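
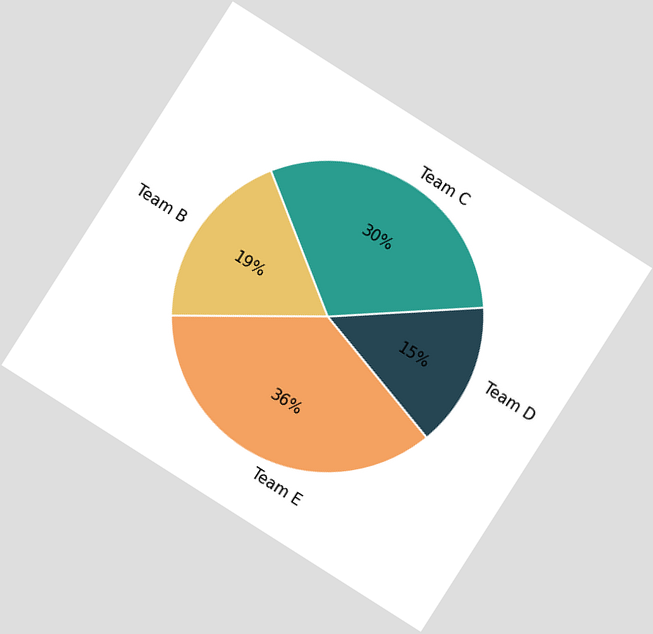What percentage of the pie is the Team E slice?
The chart is tilted about 32° clockwise. The Team E slice takes up 36% of the pie.

36%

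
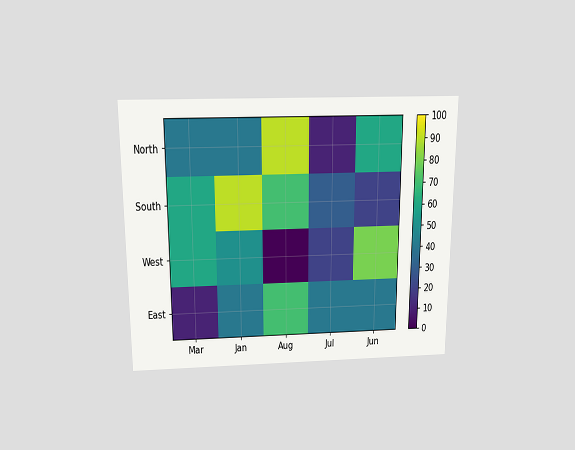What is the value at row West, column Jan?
The chart is viewed slightly from above. Matching cell (West, Jan) against the colorbar gives 50.

50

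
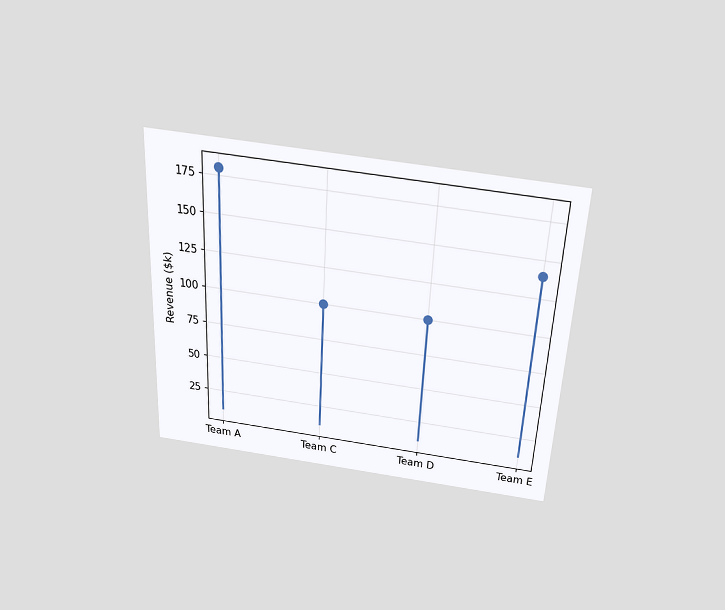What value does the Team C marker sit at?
The chart is tilted about 3° clockwise and viewed slightly from above. The Team C marker sits at $100k.

$100k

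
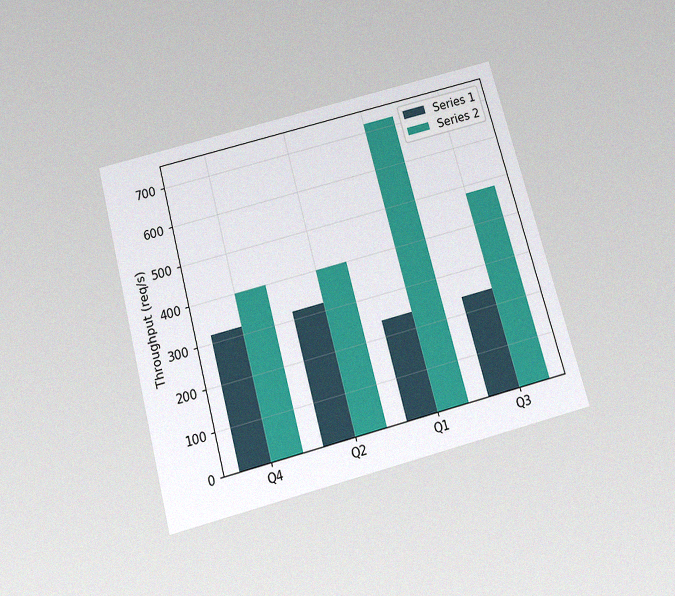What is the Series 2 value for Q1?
The chart is tilted about 15° counter-clockwise and viewed slightly from below, with some photo noise. The Series 2 bar at Q1 reaches 720req/s on the y-axis.

720req/s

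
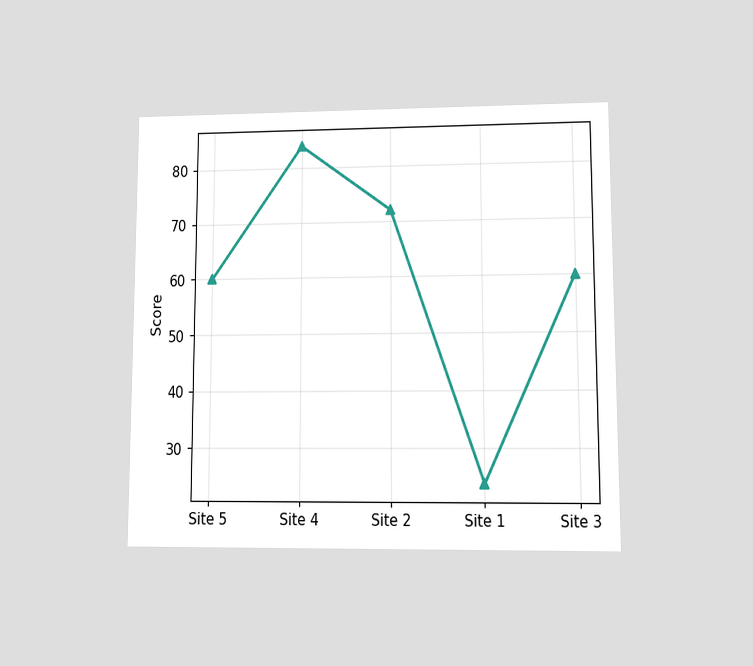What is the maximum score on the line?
84

The chart is viewed at a slight angle. The highest point is at Site 4, and reading across to the y-axis gives 84.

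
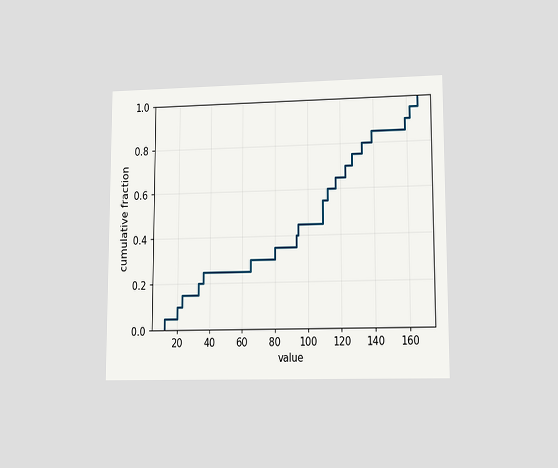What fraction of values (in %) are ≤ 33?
The chart is viewed at a slight angle. At x=33 the ECDF step is at 20%.

20%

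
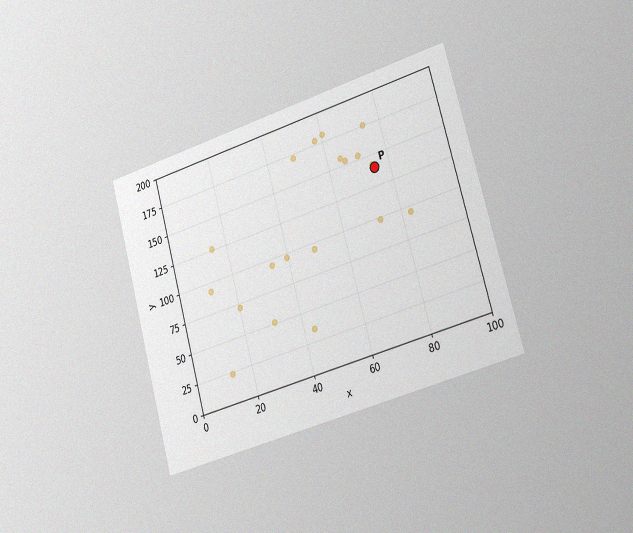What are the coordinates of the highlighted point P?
(75, 140)

The chart is tilted about 15° counter-clockwise and viewed slightly from the right, with some photo noise. Following the gridlines from P to each axis, P sits at (75, 140).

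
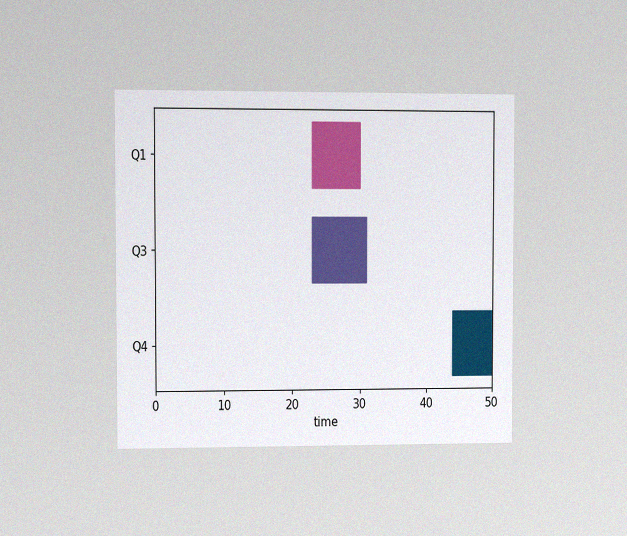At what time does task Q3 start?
23

The chart is viewed at a slight angle, with some photo noise. The Q3 bar begins at t=23.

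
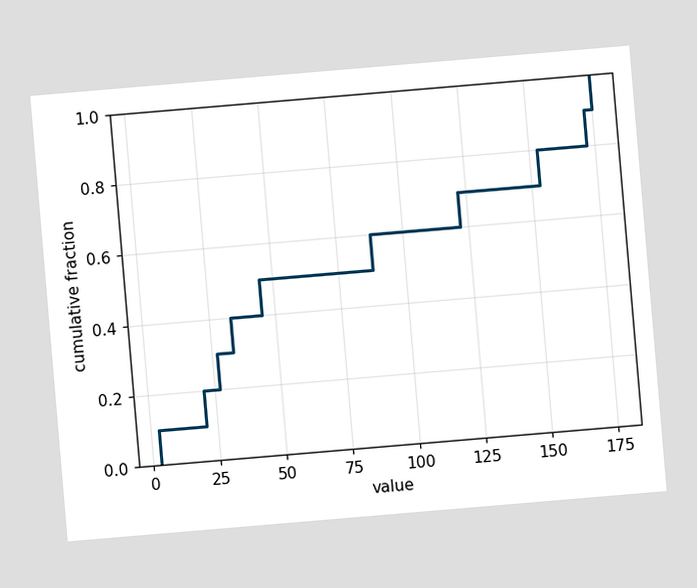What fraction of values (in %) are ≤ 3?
The chart is tilted about 5° counter-clockwise. At x=3 the ECDF step is at 10%.

10%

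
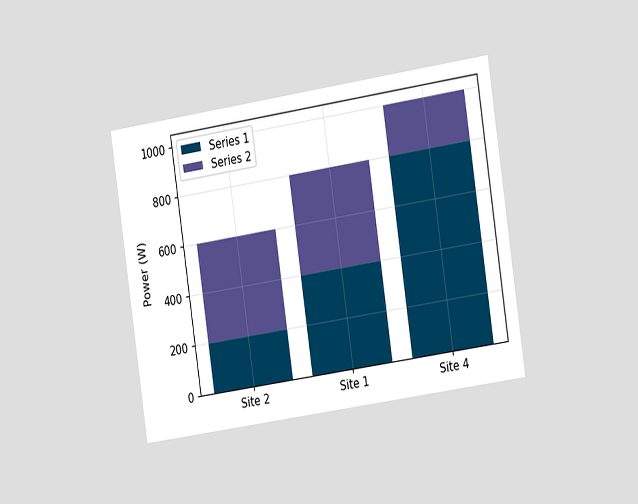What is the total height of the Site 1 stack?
800W

The chart is tilted about 8° counter-clockwise and viewed slightly from the right. The Site 1 stack's top reaches 800W on the y-axis.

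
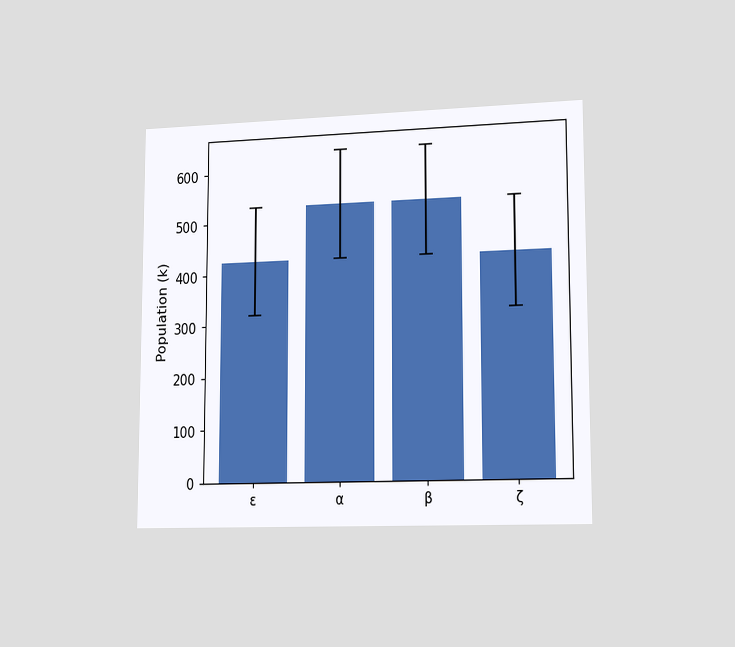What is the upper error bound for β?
The chart is viewed slightly from the right. The β bar's upper whisker reaches 636k.

636k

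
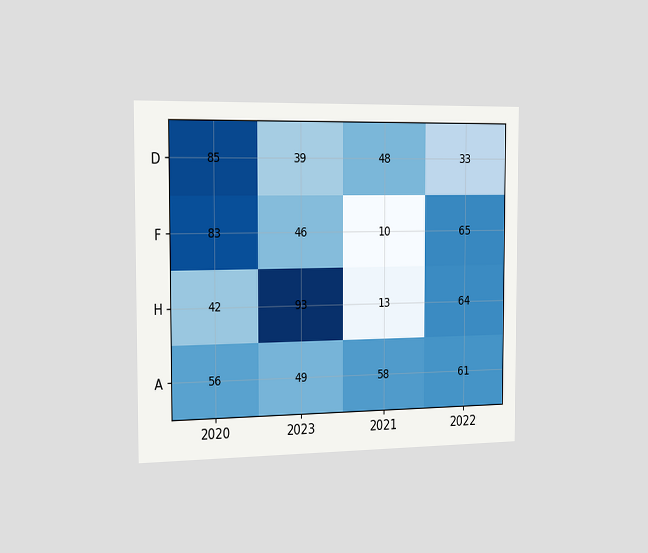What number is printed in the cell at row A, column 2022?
61

The chart is viewed slightly from the left. The (A, 2022) cell reads 61.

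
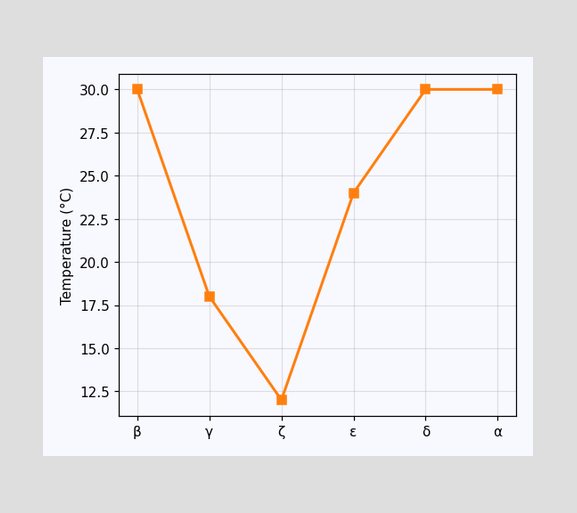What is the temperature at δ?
At δ, the line is at 30°C.

30°C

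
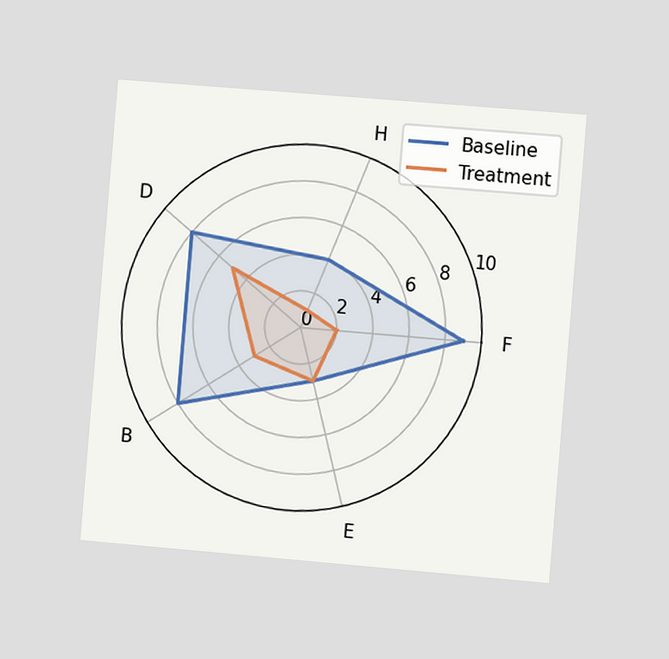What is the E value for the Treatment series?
The chart is tilted about 5° clockwise and viewed slightly from the right. On the E axis, Treatment reaches 3.

3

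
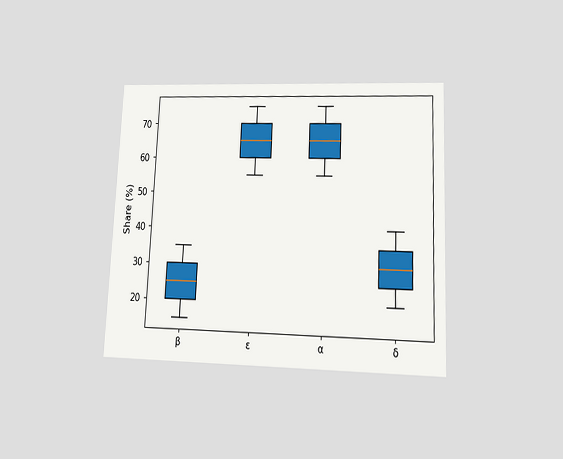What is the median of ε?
65%

The chart is tilted about 2° clockwise and viewed at a slight angle. The median line in the ε box sits at 65%.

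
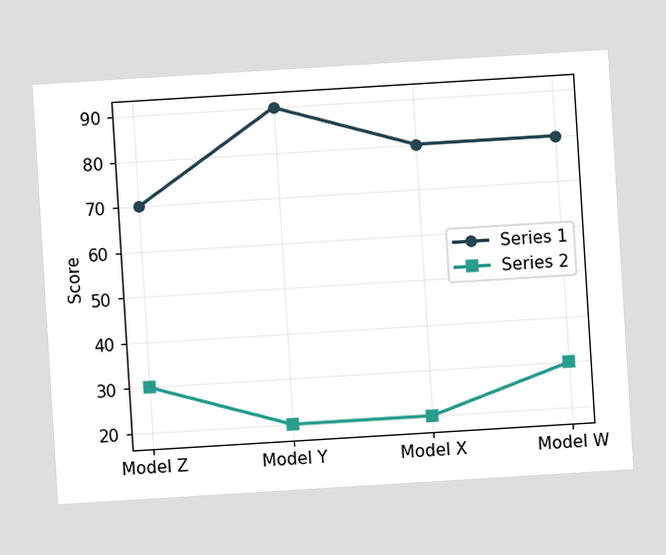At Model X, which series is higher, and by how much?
Series 1, by 60

The chart is tilted about 3° counter-clockwise. At Model X, Series 1 sits above the other line by 60.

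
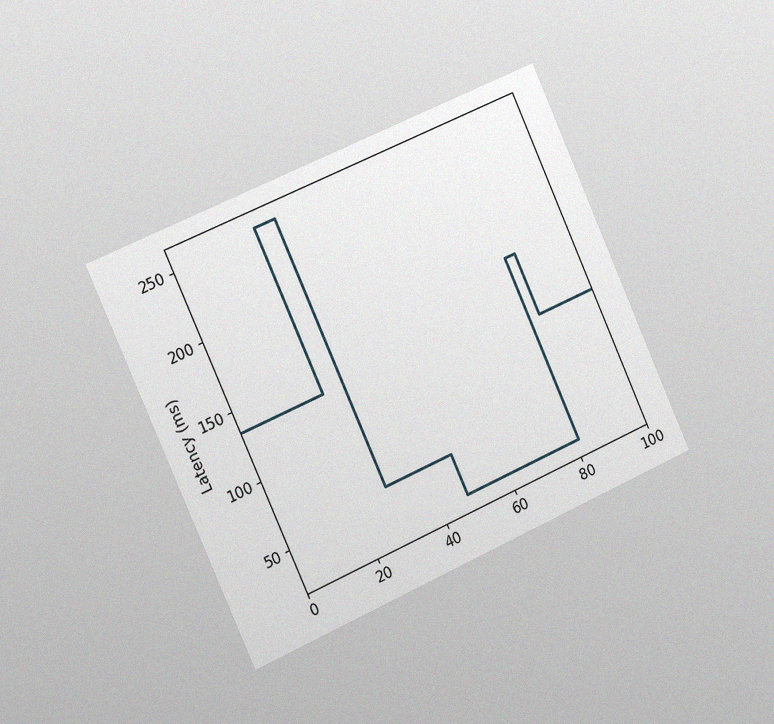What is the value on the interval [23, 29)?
255ms

The chart is tilted about 24° counter-clockwise and viewed slightly from the left, with some photo noise. On [23, 29) the step sits at 255ms.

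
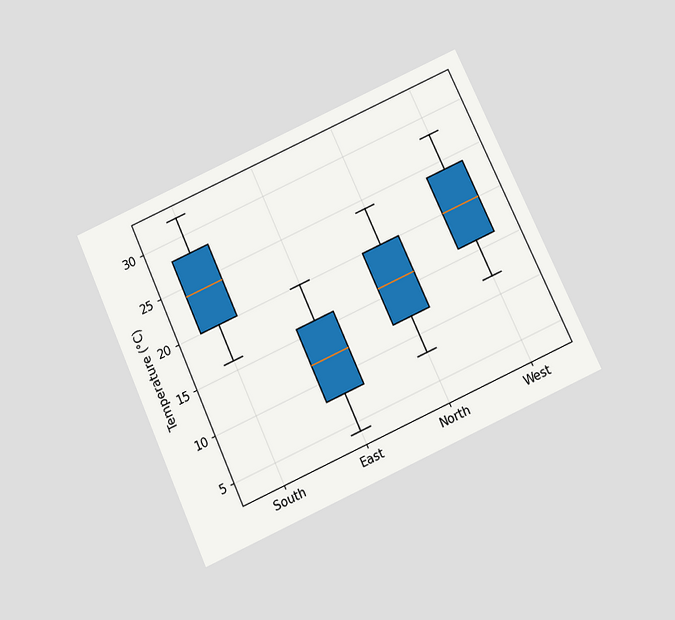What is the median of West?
20°C

The chart is tilted about 24° counter-clockwise and viewed slightly from below. The median line in the West box sits at 20°C.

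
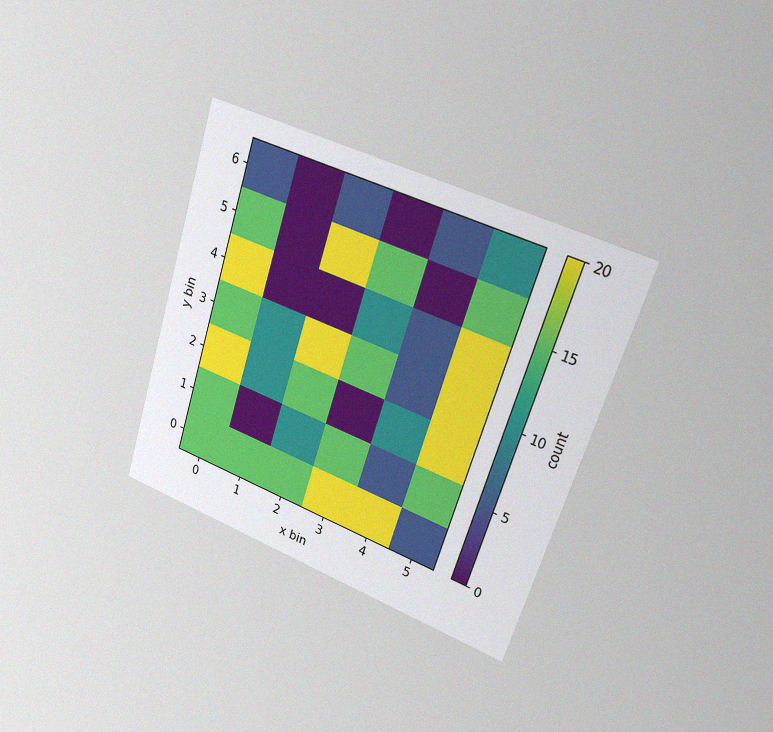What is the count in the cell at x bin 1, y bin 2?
10

The chart is tilted about 18° clockwise and viewed slightly from the right, with some photo noise. Matching the cell (1, 2) against the colorbar gives 10.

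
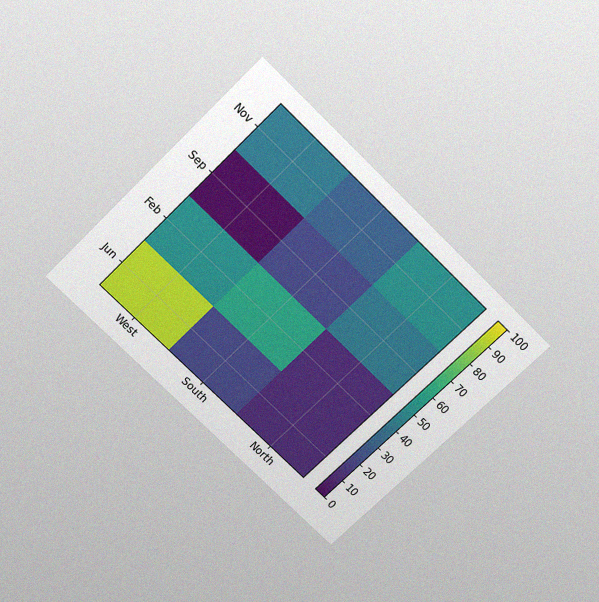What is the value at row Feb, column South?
60

The chart is tilted about 45° clockwise and viewed slightly from above, with some photo noise. Matching cell (Feb, South) against the colorbar gives 60.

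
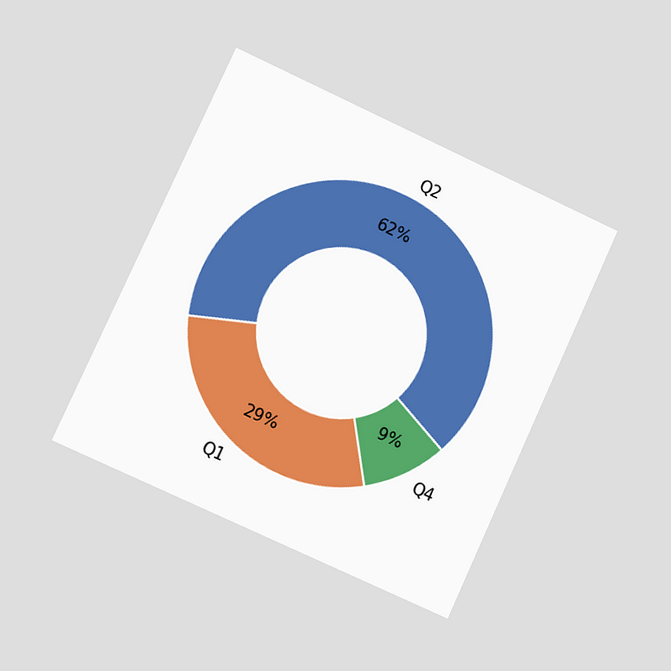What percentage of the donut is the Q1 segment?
The chart is tilted about 24° clockwise and viewed slightly from the left. The Q1 segment takes up 29% of the ring.

29%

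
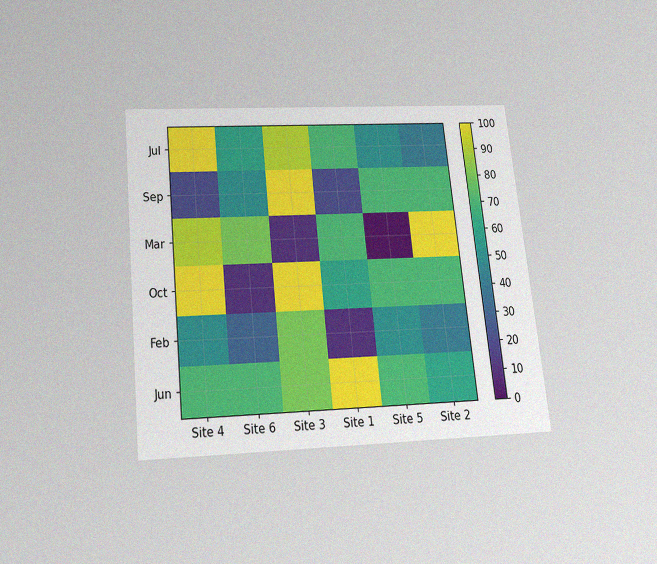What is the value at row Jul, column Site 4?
100

The chart is tilted about 6° counter-clockwise and viewed slightly from below, with some photo noise. Matching cell (Jul, Site 4) against the colorbar gives 100.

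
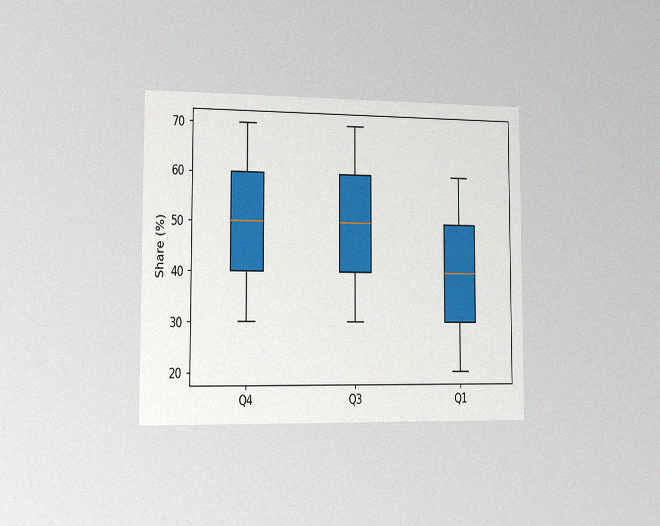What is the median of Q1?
The chart is viewed slightly from the left, with some photo noise. The median line in the Q1 box sits at 40%.

40%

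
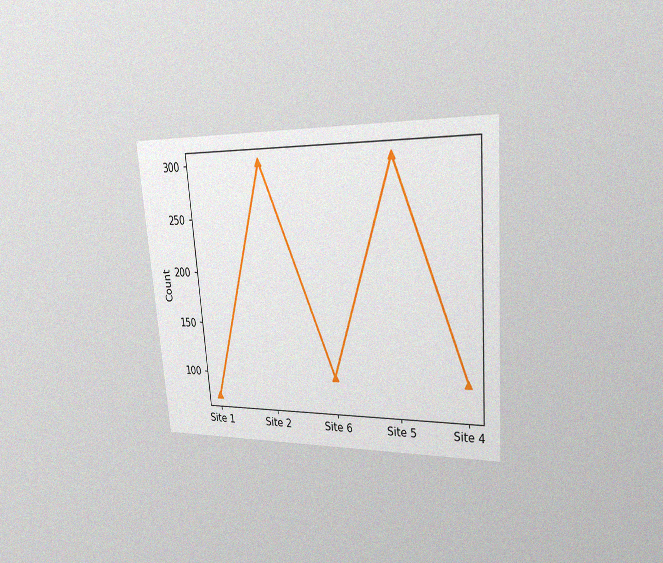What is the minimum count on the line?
The chart is tilted about 5° counter-clockwise and viewed slightly from the right, with some photo noise. The lowest point is at Site 1, and reading across to the y-axis gives 75.

75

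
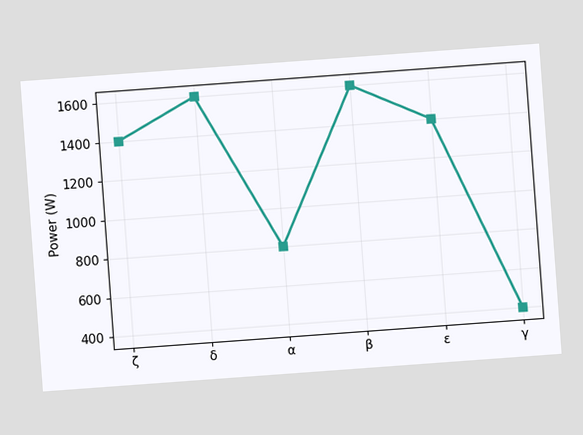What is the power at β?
1600W

The chart is tilted about 4° counter-clockwise. At β, the line is at 1600W.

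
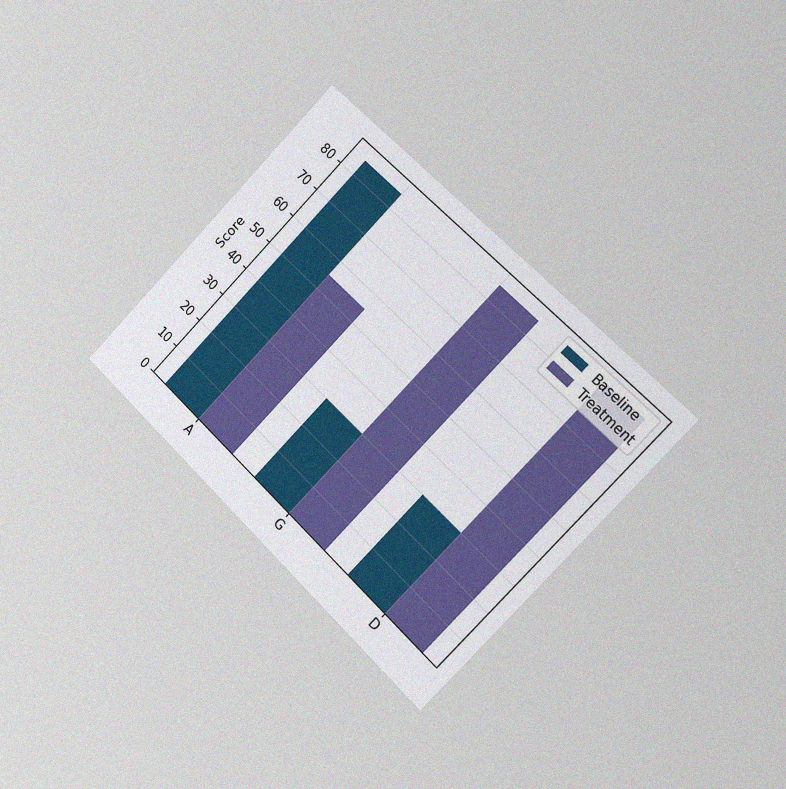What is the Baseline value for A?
85

The chart is tilted about 45° clockwise and viewed slightly from the right, with some photo noise. The Baseline bar at A reaches 85 on the y-axis.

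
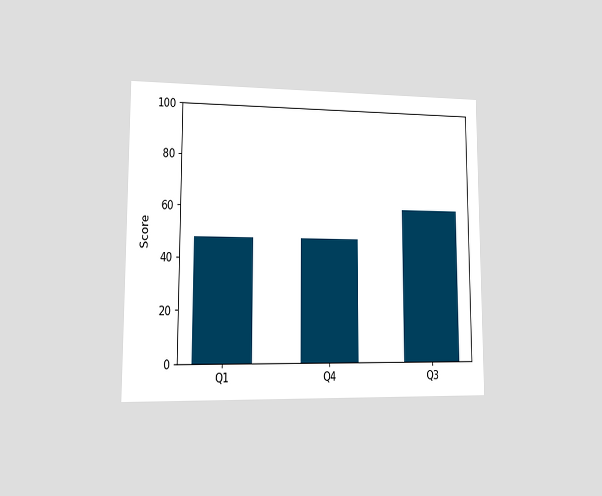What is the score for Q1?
The chart is viewed at a slight angle. Reading along the chart's y-axis, the Q1 bar reaches 48.

48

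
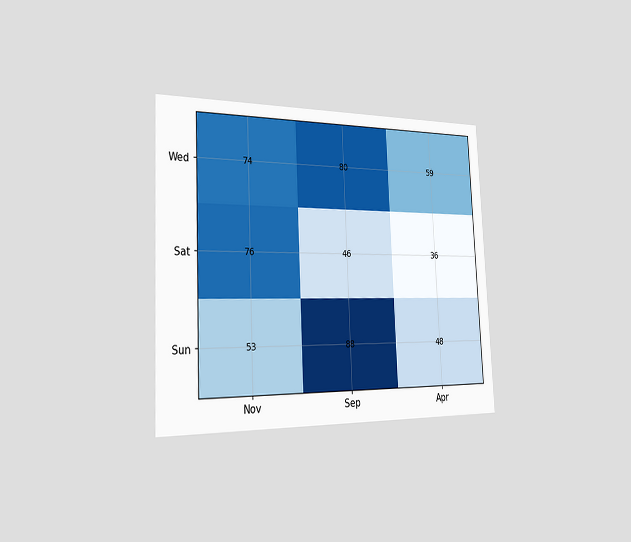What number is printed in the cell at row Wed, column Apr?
59

The chart is tilted about 3° counter-clockwise and viewed slightly from the left. The (Wed, Apr) cell reads 59.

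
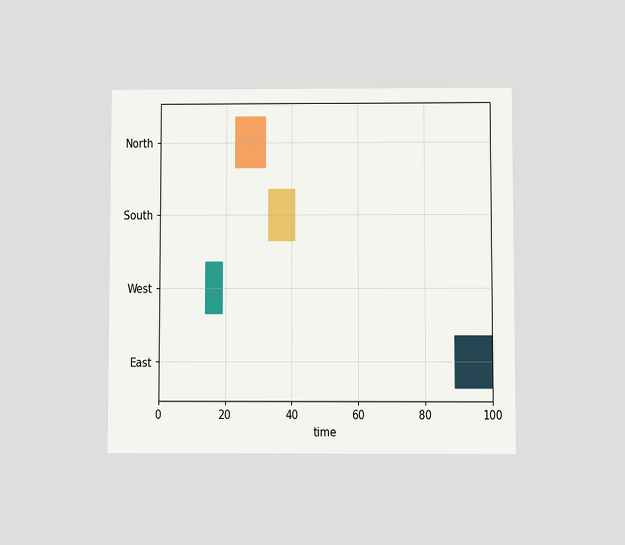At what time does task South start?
33

The chart is viewed at a slight angle. The South bar begins at t=33.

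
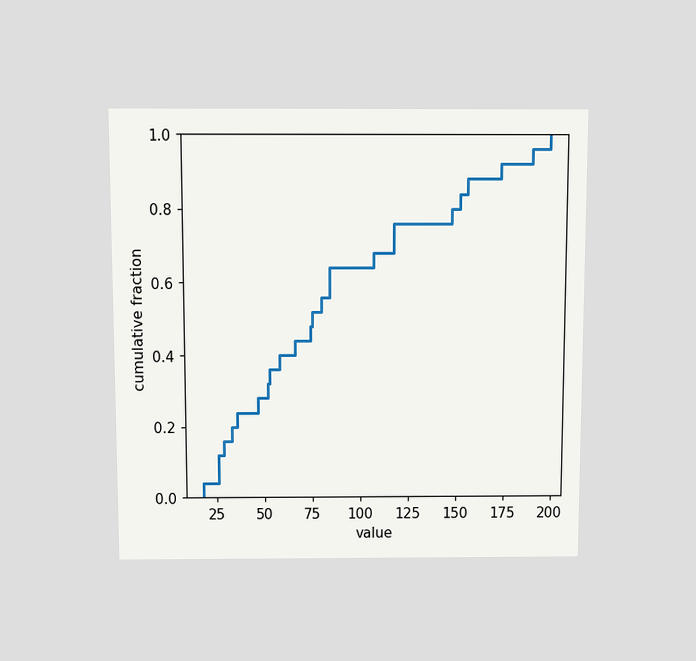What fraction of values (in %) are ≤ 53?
The chart is viewed slightly from above. At x=53 the ECDF step is at 36%.

36%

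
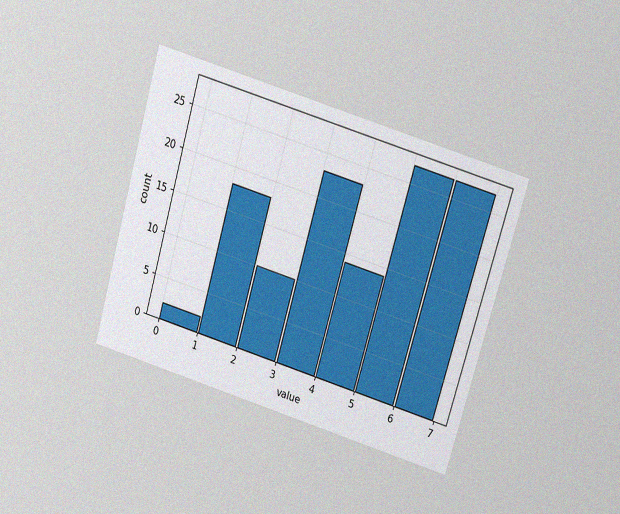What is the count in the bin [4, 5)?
14

The chart is tilted about 16° clockwise and viewed slightly from above, with some photo noise. The [4, 5) bin has height 14.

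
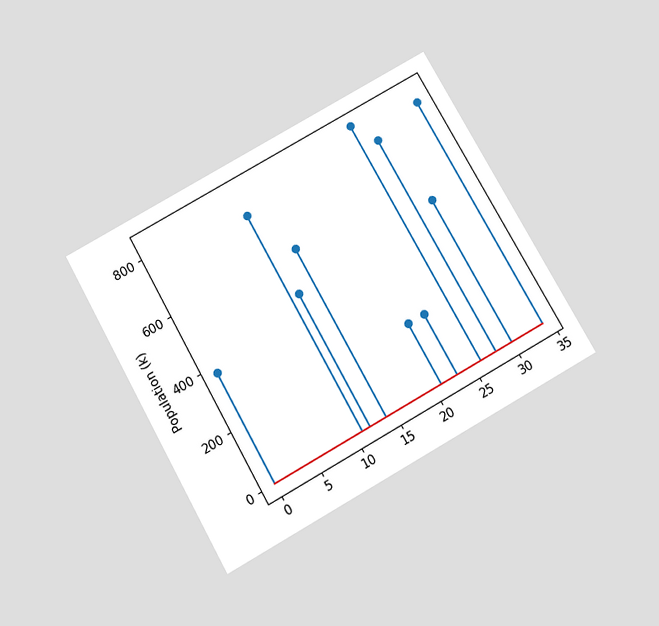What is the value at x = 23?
210k

The chart is tilted about 29° counter-clockwise and viewed slightly from below. The stem at x=23 reaches 210k.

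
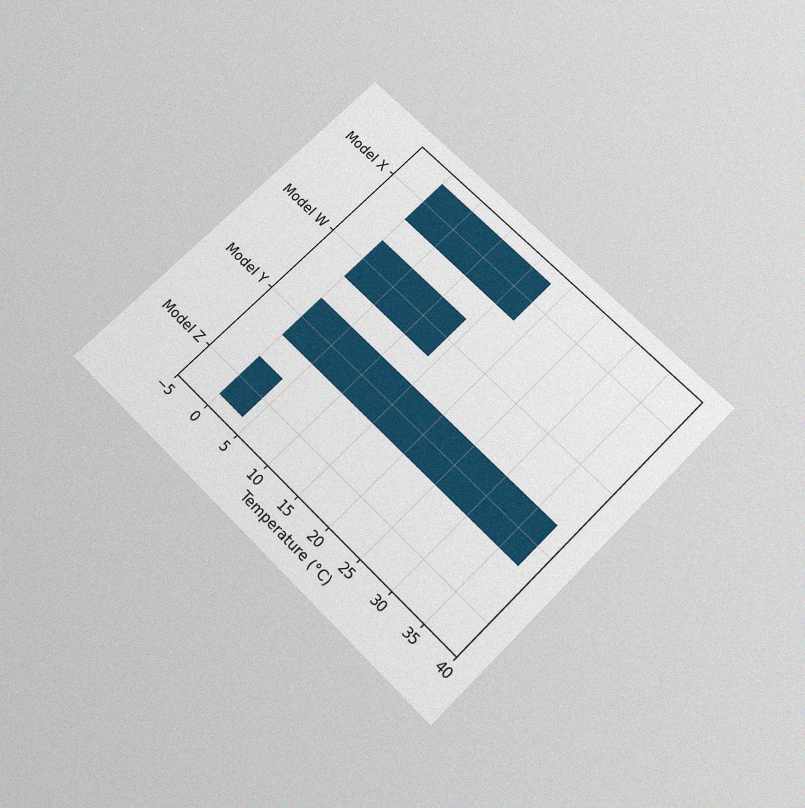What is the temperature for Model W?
14°C

The chart is tilted about 45° clockwise and viewed slightly from below, with some photo noise. Reading along the chart's x-axis, the Model W bar reaches 14°C.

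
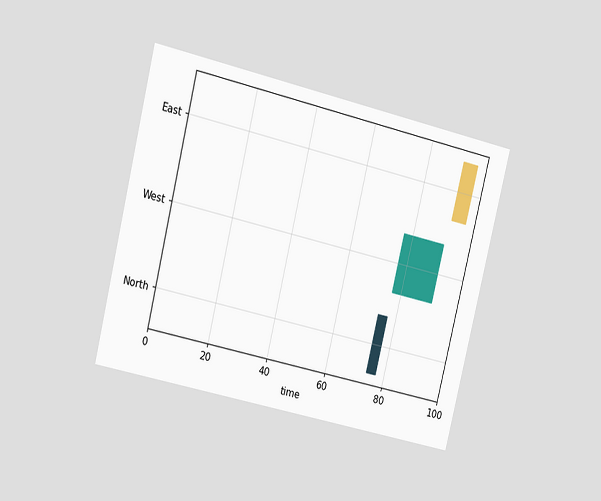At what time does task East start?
92

The chart is tilted about 14° clockwise and viewed at a slight angle. The East bar begins at t=92.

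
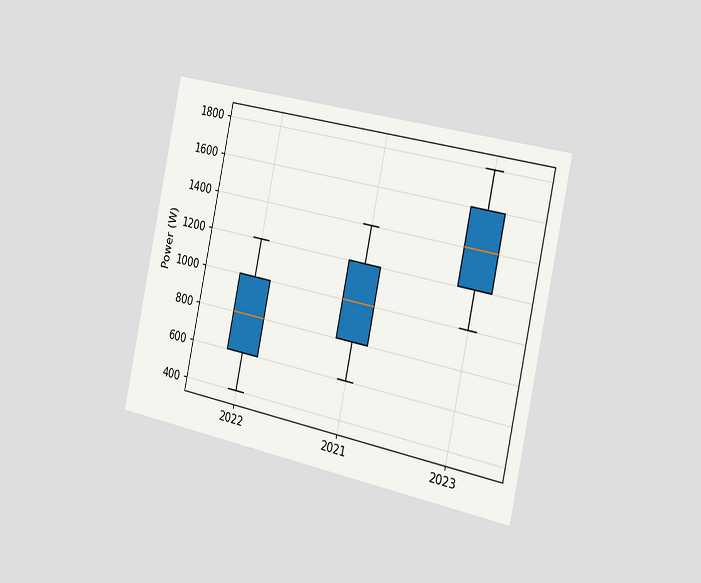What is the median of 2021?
1000W

The chart is tilted about 12° clockwise and viewed slightly from the right. The median line in the 2021 box sits at 1000W.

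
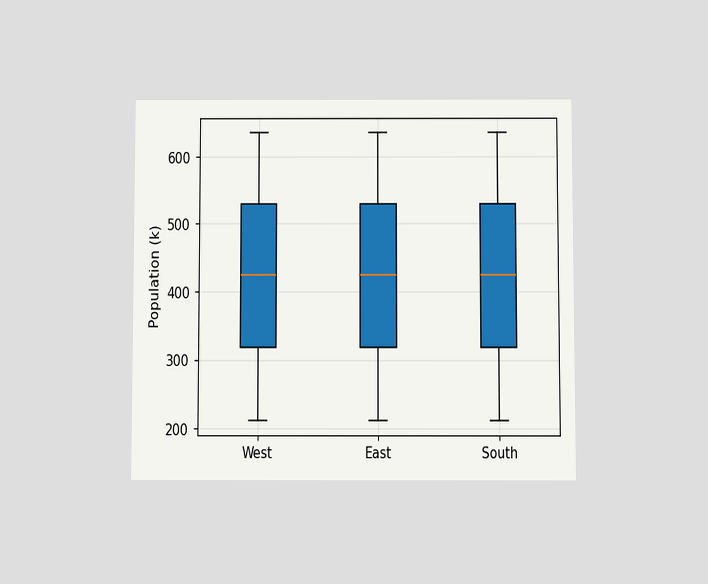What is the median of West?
The chart is viewed at a slight angle. The median line in the West box sits at 424k.

424k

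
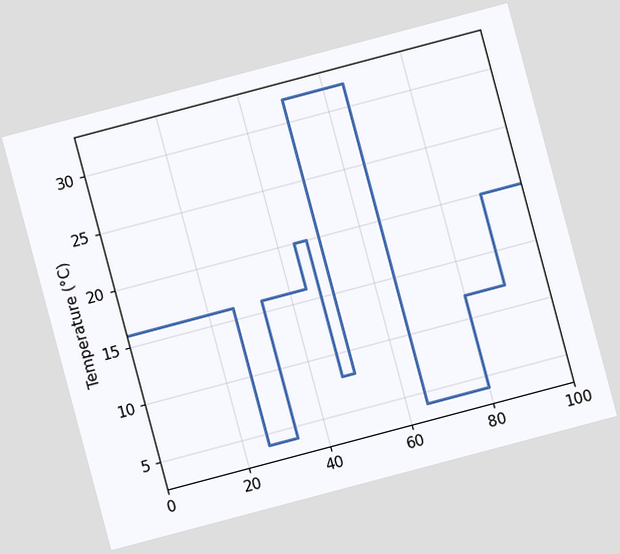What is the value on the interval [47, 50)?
The chart is tilted about 15° counter-clockwise. On [47, 50) the step sits at 8°C.

8°C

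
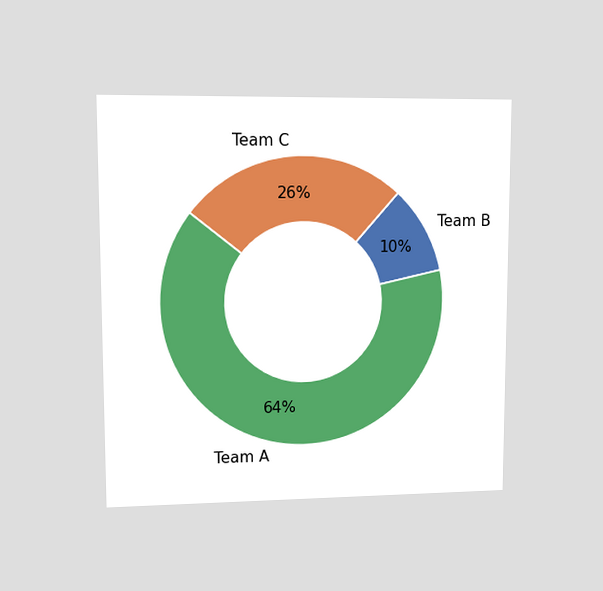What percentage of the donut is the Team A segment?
64%

The chart is viewed at a slight angle. The Team A segment takes up 64% of the ring.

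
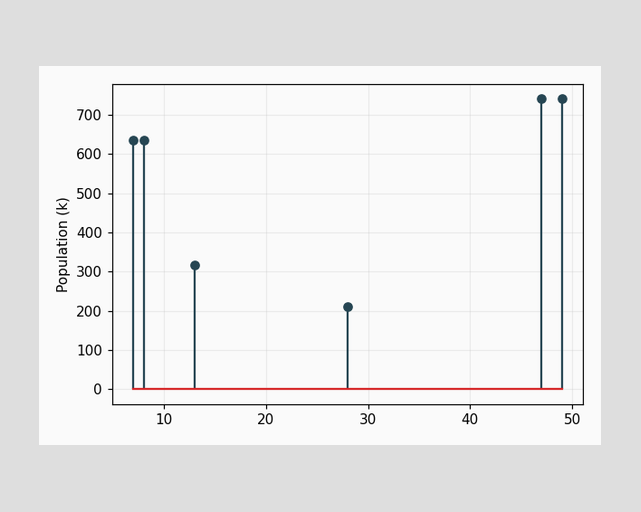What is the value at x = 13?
318k

The stem at x=13 reaches 318k.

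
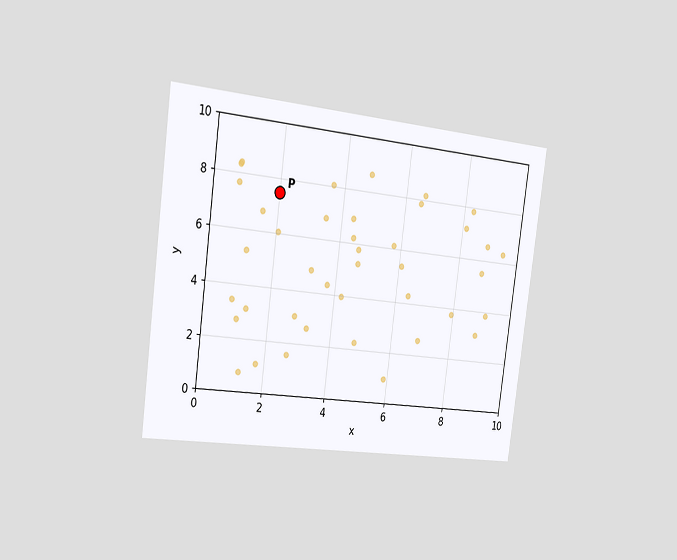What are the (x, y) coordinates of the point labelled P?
(2, 7.5)

The chart is tilted about 7° clockwise and viewed slightly from the left. Following the gridlines from P to each axis, P sits at (2, 7.5).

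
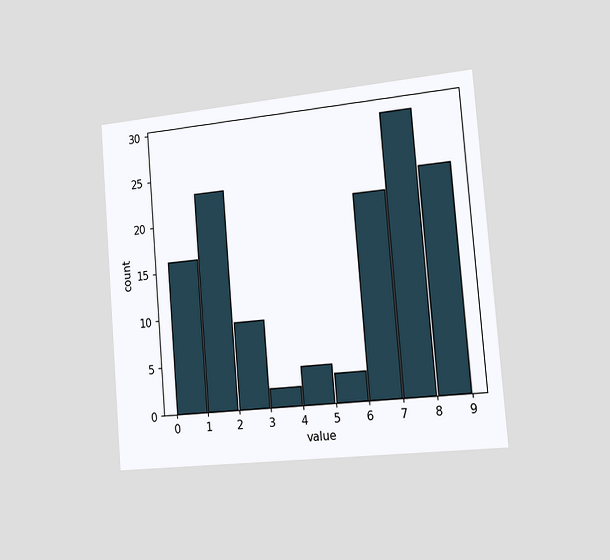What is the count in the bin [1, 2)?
23

The chart is tilted about 5° counter-clockwise and viewed slightly from the right. The [1, 2) bin has height 23.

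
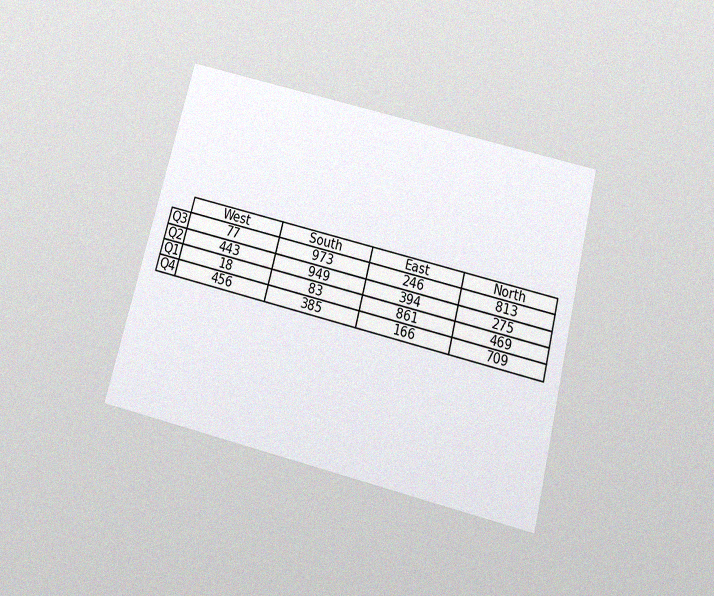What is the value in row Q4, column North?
The chart is tilted about 14° clockwise and viewed slightly from below, with some photo noise. The (Q4, North) cell reads 709.

709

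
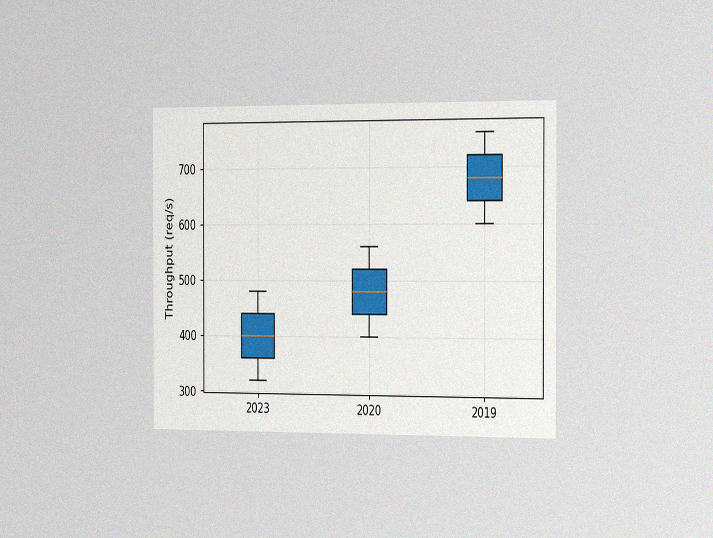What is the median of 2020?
The chart is viewed slightly from the right, with some photo noise. The median line in the 2020 box sits at 480req/s.

480req/s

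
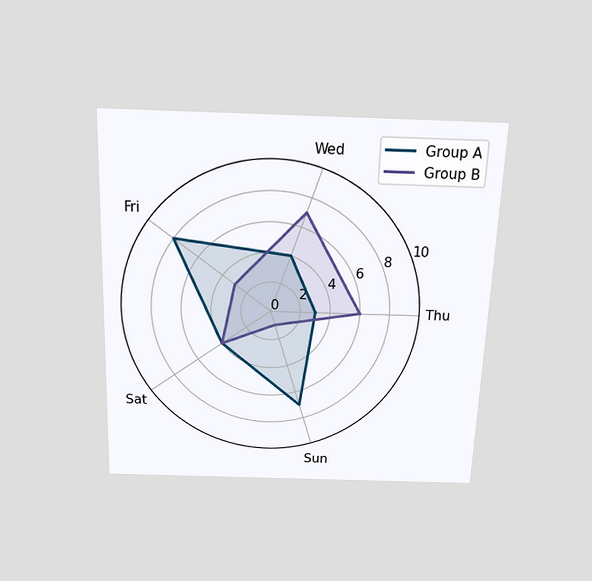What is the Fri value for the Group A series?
The chart is tilted about 2° clockwise and viewed slightly from above. On the Fri axis, Group A reaches 8.

8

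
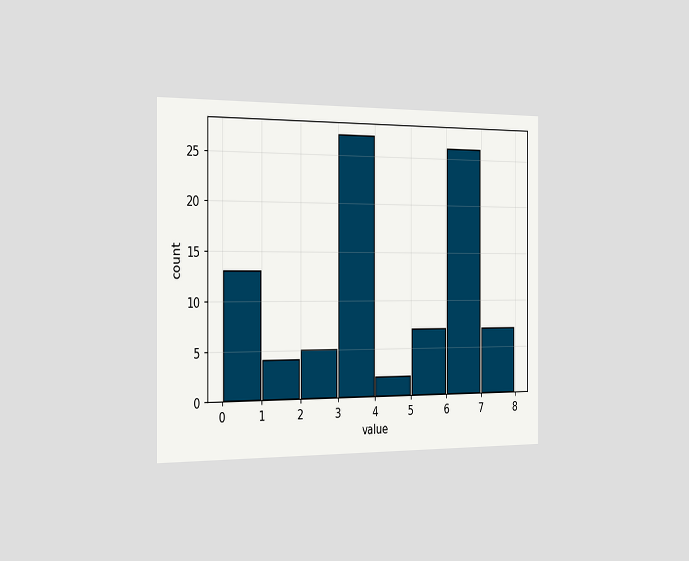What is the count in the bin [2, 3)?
5

The chart is viewed slightly from the left. The [2, 3) bin has height 5.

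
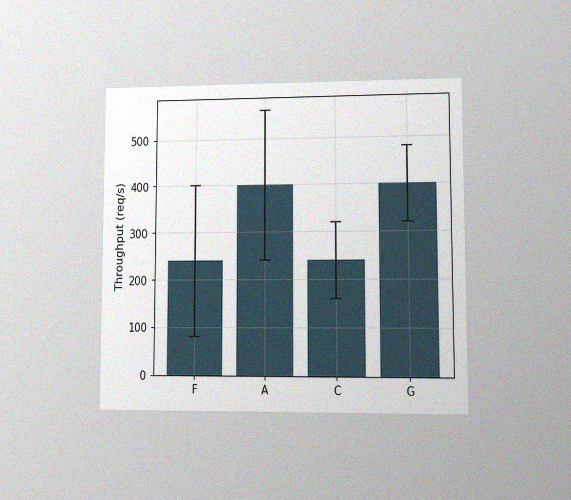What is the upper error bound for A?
560req/s

The chart is viewed at a slight angle, with some photo noise. The A bar's upper whisker reaches 560req/s.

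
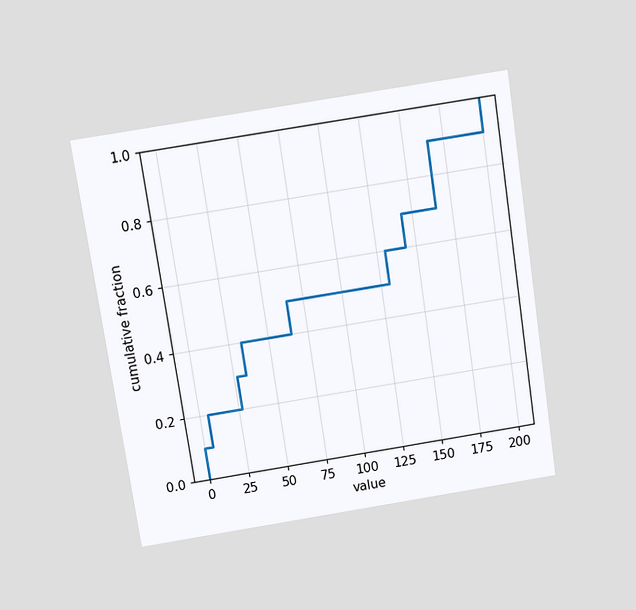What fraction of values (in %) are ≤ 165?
90%

The chart is tilted about 9° counter-clockwise and viewed slightly from above. At x=165 the ECDF step is at 90%.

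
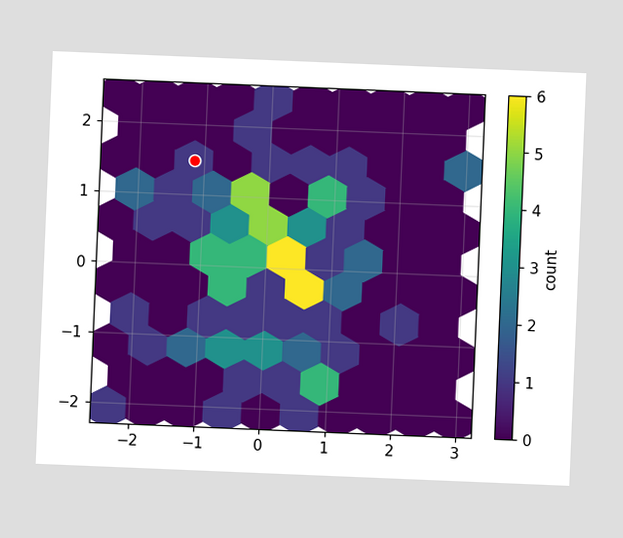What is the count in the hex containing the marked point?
1

The chart is tilted about 2° clockwise. The marked hex reads 1 on the colorbar.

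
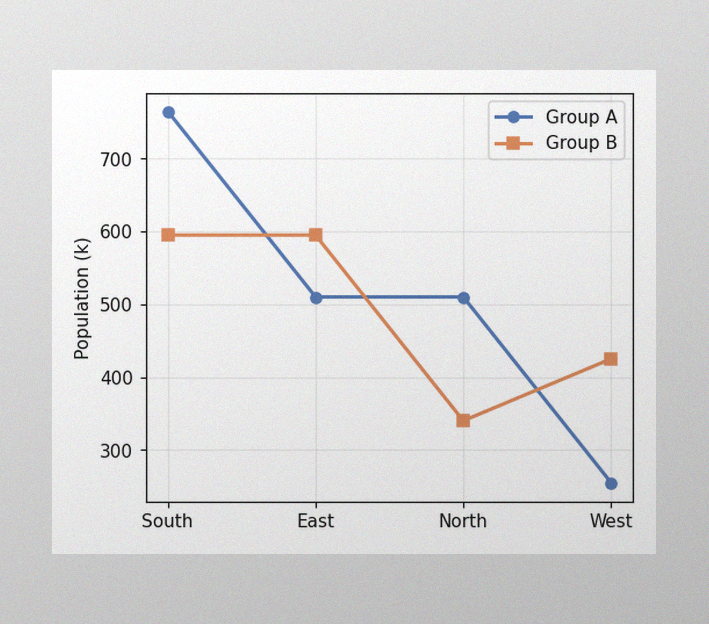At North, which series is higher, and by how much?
The image has some photo noise and uneven lighting. At North, Group A sits above the other line by 170k.

Group A, by 170k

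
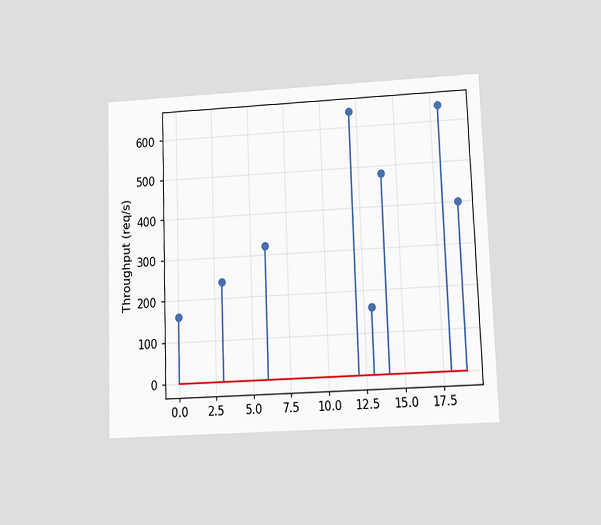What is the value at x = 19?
The chart is tilted about 2° counter-clockwise and viewed at a slight angle. The stem at x=19 reaches 400req/s.

400req/s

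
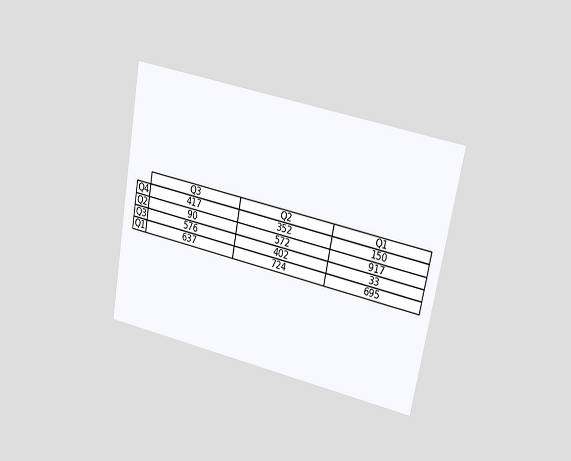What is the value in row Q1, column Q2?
724

The chart is tilted about 11° clockwise and viewed at a slight angle. The (Q1, Q2) cell reads 724.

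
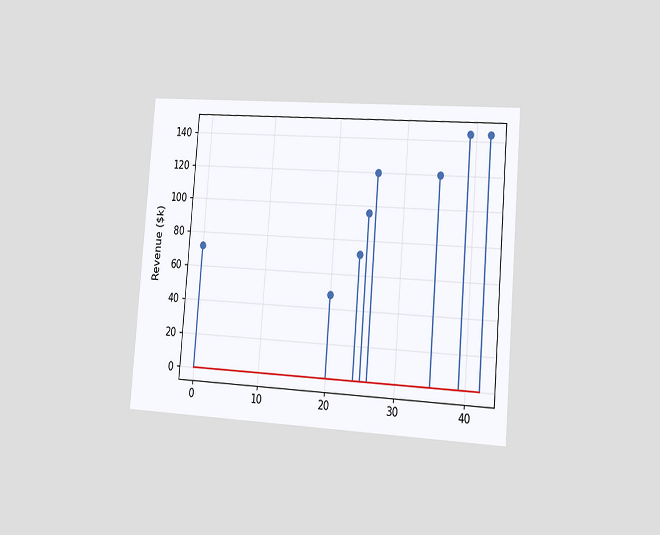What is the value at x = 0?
$72k

The chart is tilted about 5° clockwise and viewed slightly from the right. The stem at x=0 reaches $72k.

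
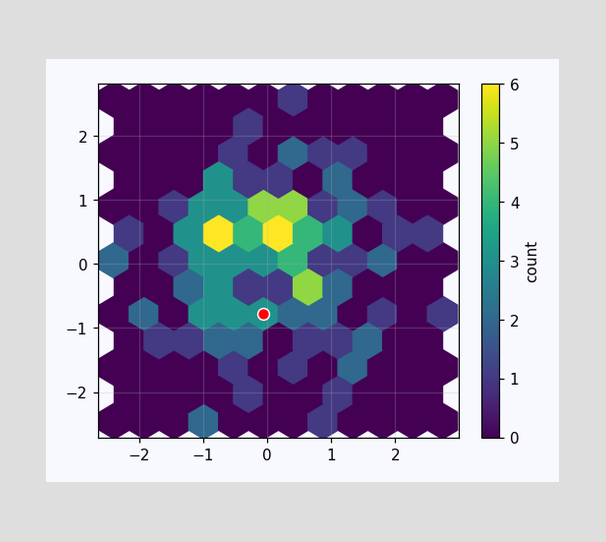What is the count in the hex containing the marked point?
The marked hex reads 3 on the colorbar.

3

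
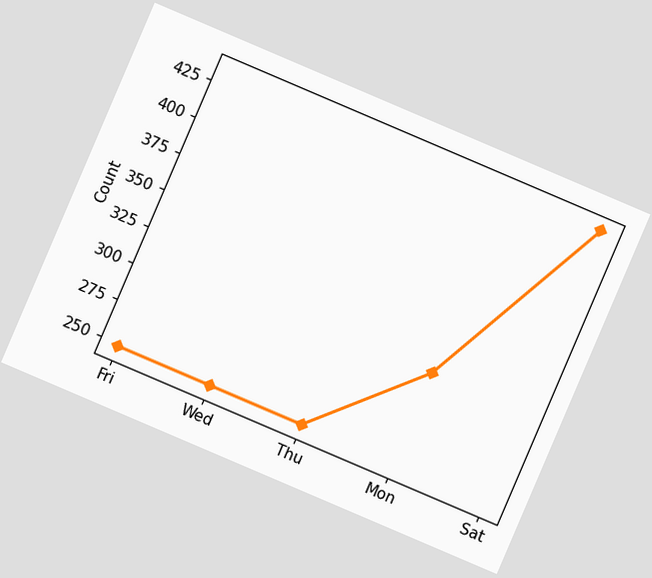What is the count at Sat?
434

The chart is tilted about 23° clockwise. At Sat, the line is at 434.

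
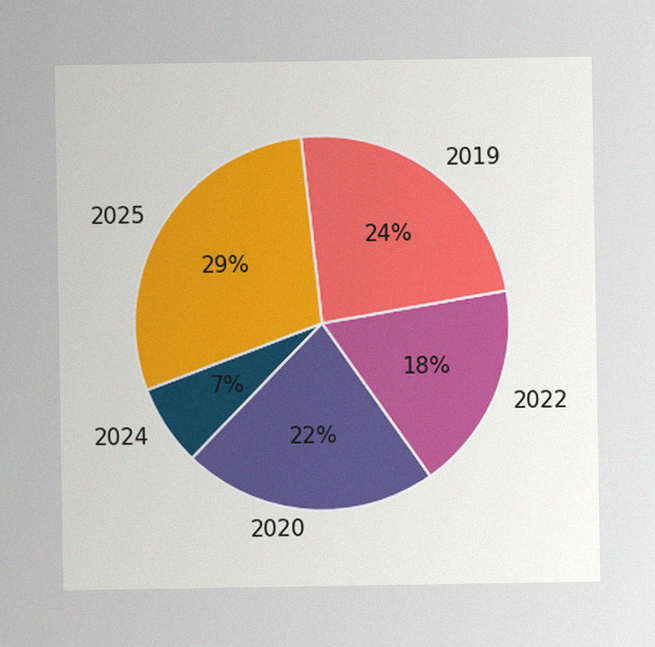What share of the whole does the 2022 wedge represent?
18%

The image has some photo noise and uneven lighting. The 2022 slice takes up 18% of the pie.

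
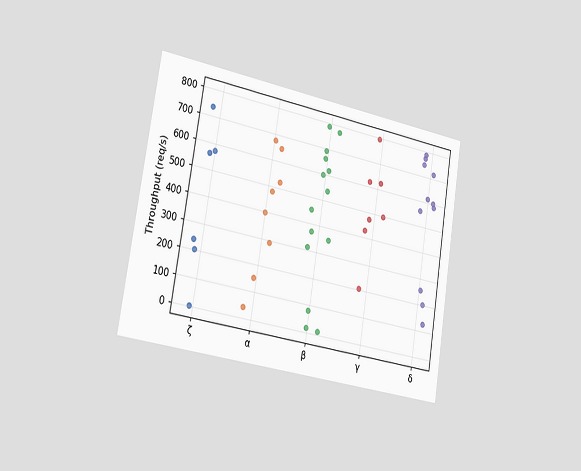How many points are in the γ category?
The chart is tilted about 9° clockwise and viewed slightly from the left. Counting the markers in the γ column gives 7.

7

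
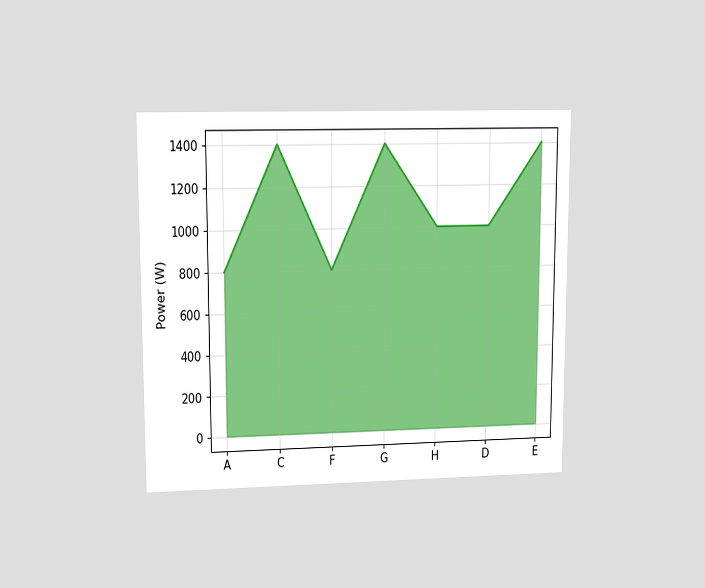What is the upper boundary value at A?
The chart is viewed at a slight angle. At A the upper boundary is at 800W.

800W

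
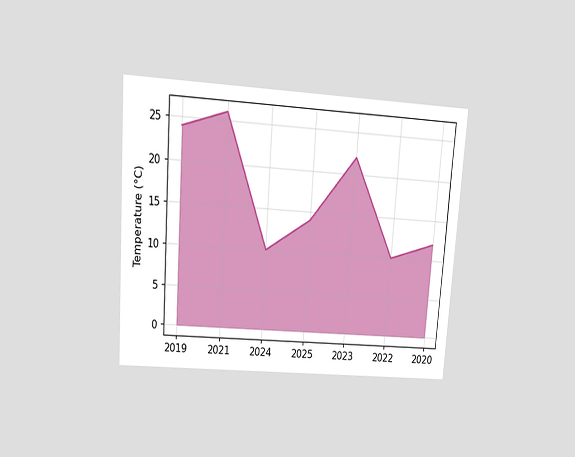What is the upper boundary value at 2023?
The chart is tilted about 4° clockwise and viewed at a slight angle. At 2023 the upper boundary is at 22°C.

22°C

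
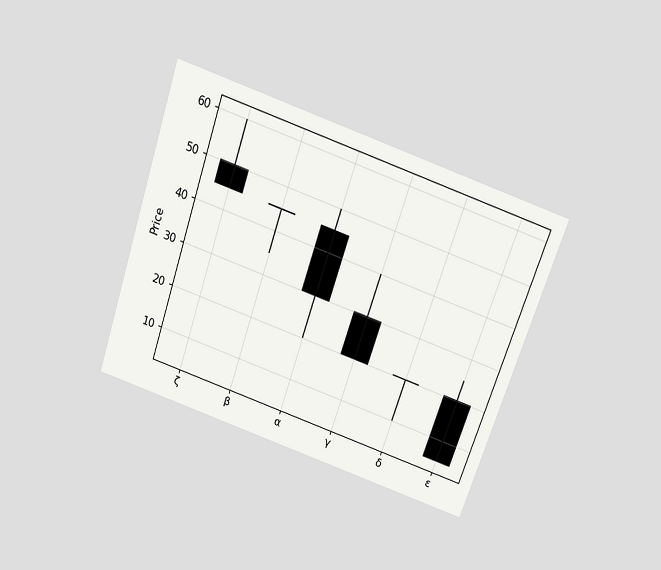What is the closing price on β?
45

The chart is tilted about 19° clockwise and viewed slightly from above. The β candle closes at 45.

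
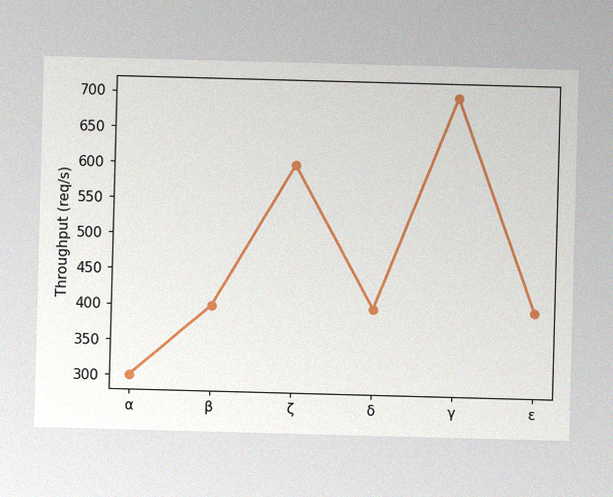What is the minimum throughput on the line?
300req/s

The image has some photo noise and uneven lighting. The lowest point is at α, and reading across to the y-axis gives 300req/s.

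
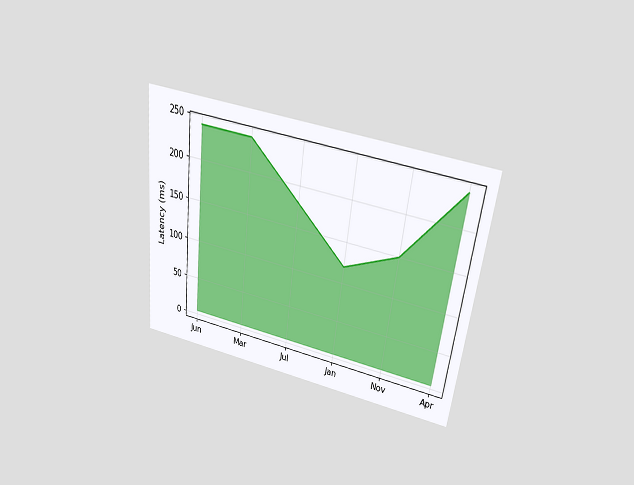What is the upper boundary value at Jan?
120ms

The chart is tilted about 7° clockwise and viewed slightly from above. At Jan the upper boundary is at 120ms.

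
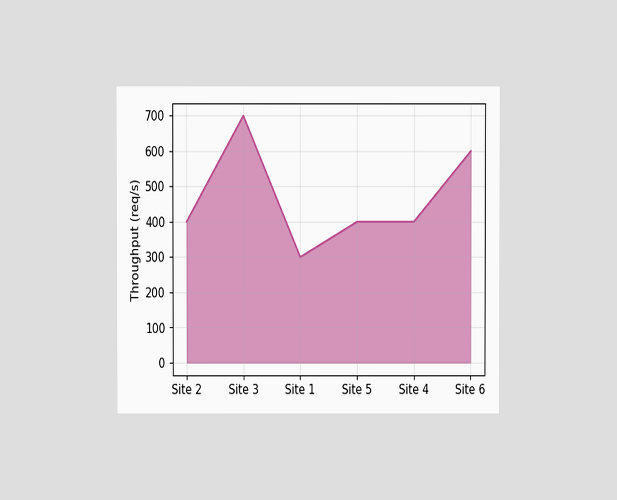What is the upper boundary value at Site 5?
The chart is viewed at a slight angle. At Site 5 the upper boundary is at 400req/s.

400req/s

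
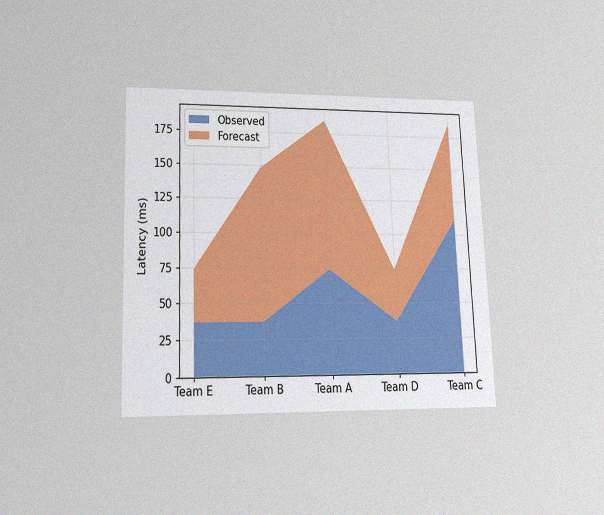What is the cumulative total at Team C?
The chart is tilted about 2° counter-clockwise and viewed at a slight angle, with some photo noise. The stacked total at Team C reaches 185ms.

185ms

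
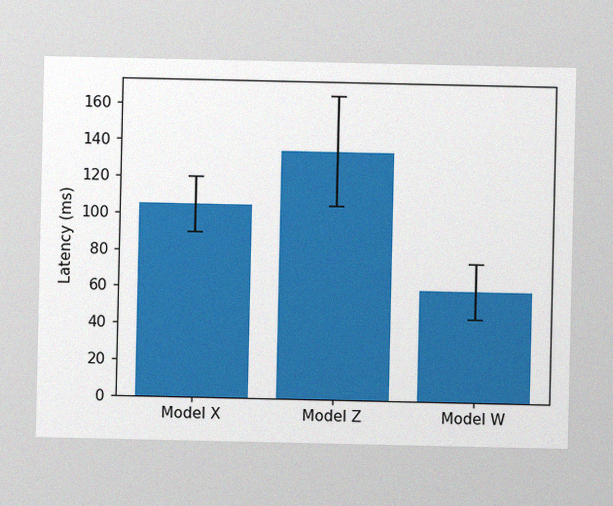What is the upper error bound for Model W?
75ms

The image has some photo noise and uneven lighting. The Model W bar's upper whisker reaches 75ms.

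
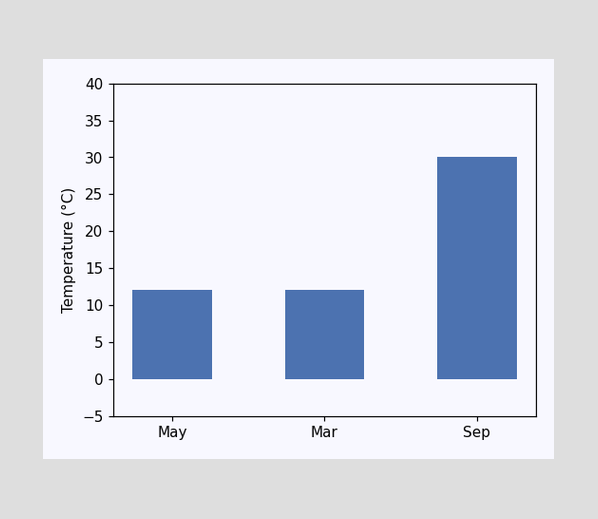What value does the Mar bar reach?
12°C

Reading along the chart's y-axis, the Mar bar reaches 12°C.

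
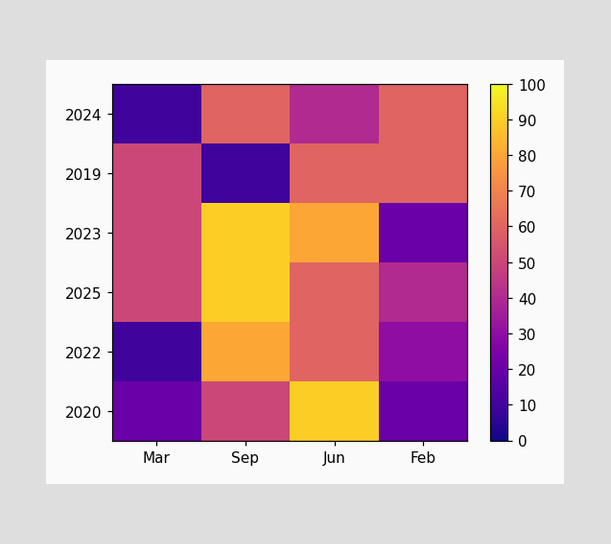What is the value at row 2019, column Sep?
Matching cell (2019, Sep) against the colorbar gives 10.

10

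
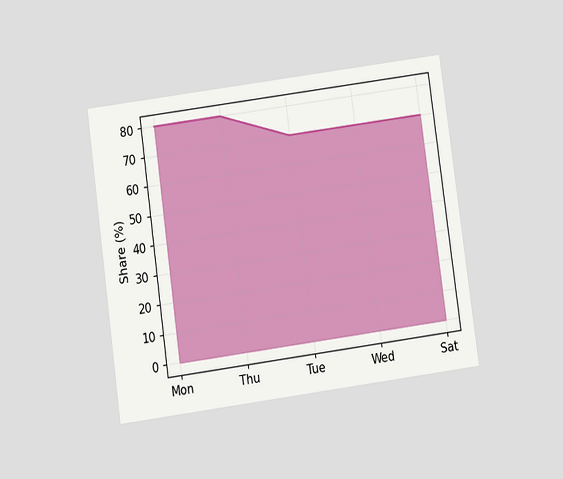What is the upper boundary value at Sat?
The chart is tilted about 8° counter-clockwise and viewed slightly from below. At Sat the upper boundary is at 70%.

70%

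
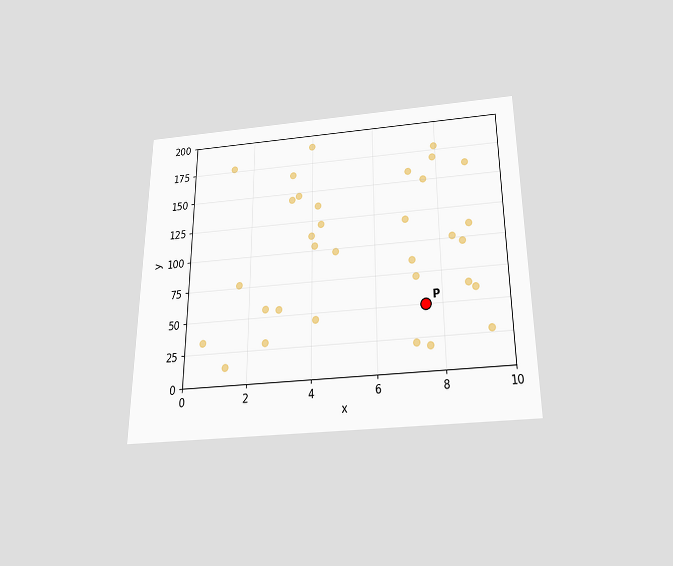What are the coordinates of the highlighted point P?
The chart is viewed slightly from below. Following the gridlines from P to each axis, P sits at (7.5, 50).

(7.5, 50)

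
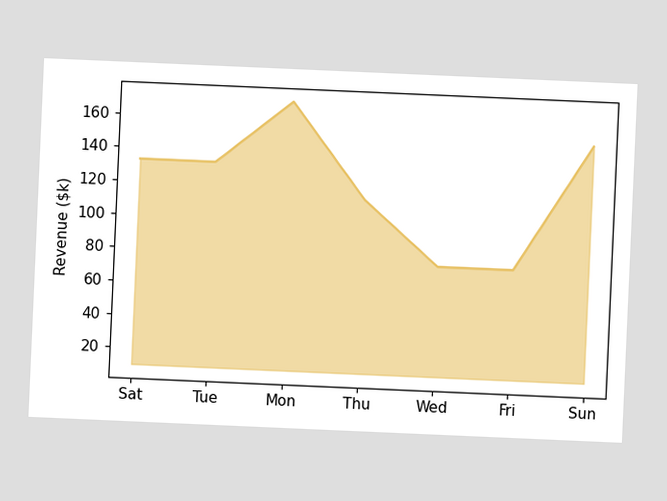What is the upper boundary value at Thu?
The chart is tilted about 3° clockwise. At Thu the upper boundary is at $114k.

$114k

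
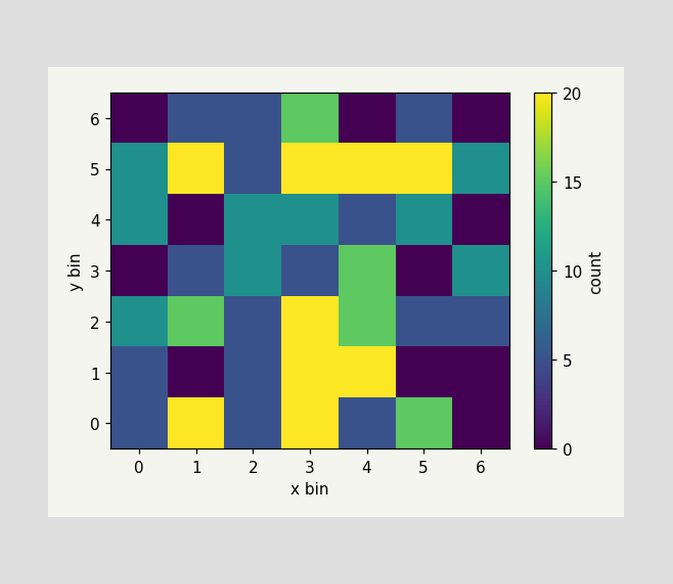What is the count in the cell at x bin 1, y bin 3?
Matching the cell (1, 3) against the colorbar gives 5.

5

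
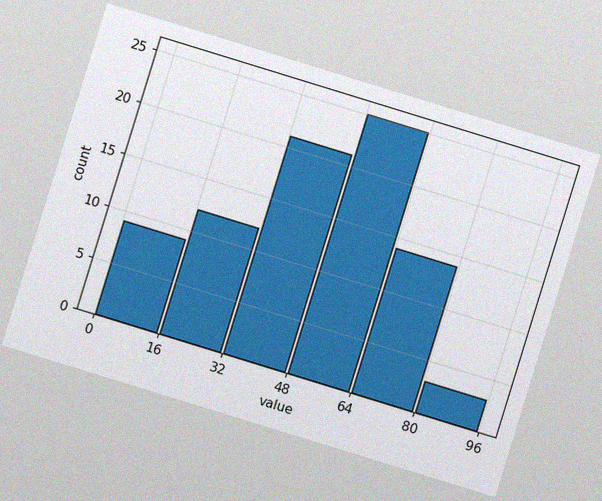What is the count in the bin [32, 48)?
The chart is tilted about 17° clockwise, with some photo noise. The [32, 48) bin has height 21.

21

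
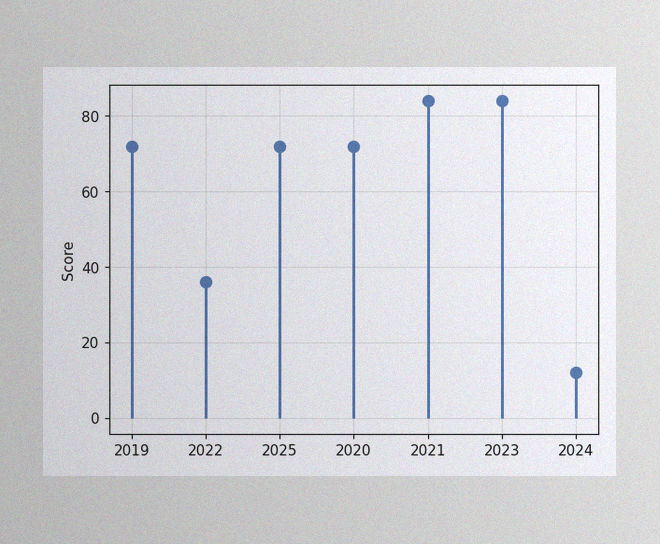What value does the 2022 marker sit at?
The image has some photo noise and uneven lighting. The 2022 marker sits at 36.

36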